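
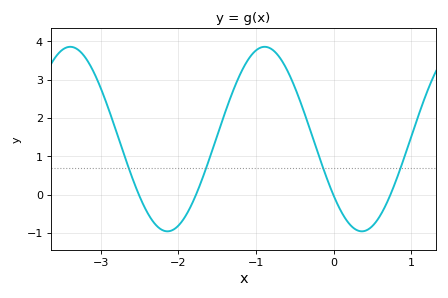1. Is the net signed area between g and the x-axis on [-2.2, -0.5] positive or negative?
positive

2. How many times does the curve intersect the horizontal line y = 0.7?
4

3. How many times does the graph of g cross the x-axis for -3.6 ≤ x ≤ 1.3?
4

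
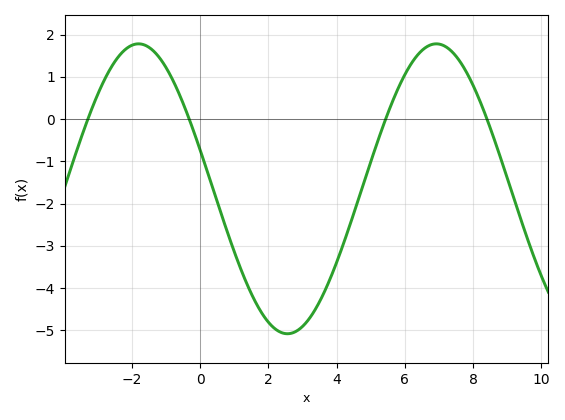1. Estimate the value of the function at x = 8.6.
-0.433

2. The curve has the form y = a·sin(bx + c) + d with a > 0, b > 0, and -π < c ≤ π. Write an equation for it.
y = 3.43sin(0.72x + 2.87) - 1.65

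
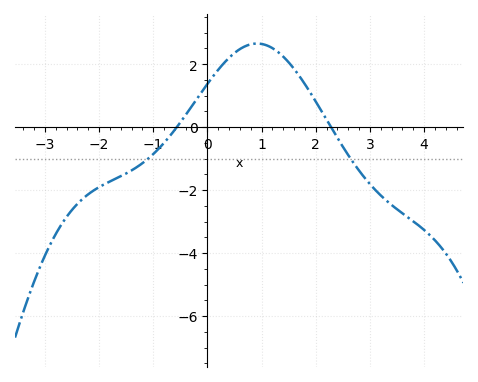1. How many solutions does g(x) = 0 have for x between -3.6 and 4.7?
2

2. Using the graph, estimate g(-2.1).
-2.01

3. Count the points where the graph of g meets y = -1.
2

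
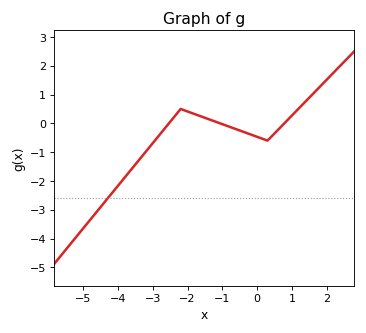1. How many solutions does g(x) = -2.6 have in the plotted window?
1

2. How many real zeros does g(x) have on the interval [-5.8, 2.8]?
3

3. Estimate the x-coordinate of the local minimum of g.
0.3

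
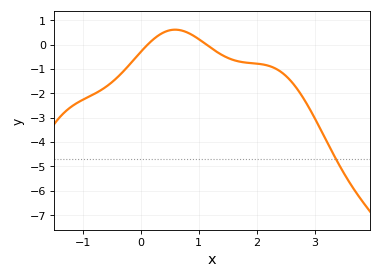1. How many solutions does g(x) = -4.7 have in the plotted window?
1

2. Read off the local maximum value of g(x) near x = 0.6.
0.615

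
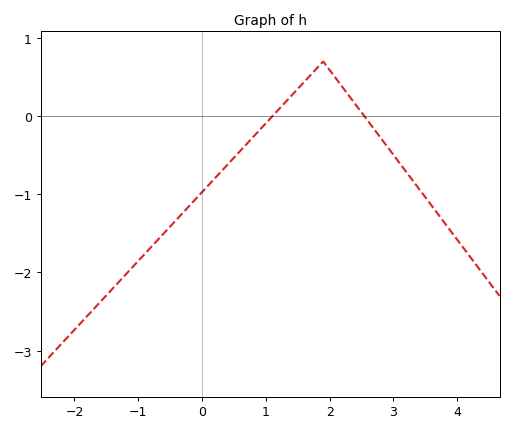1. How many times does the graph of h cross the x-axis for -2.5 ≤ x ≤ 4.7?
2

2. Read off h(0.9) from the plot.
-0.18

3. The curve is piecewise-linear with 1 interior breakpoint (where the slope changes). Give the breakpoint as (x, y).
(1.9, 0.7)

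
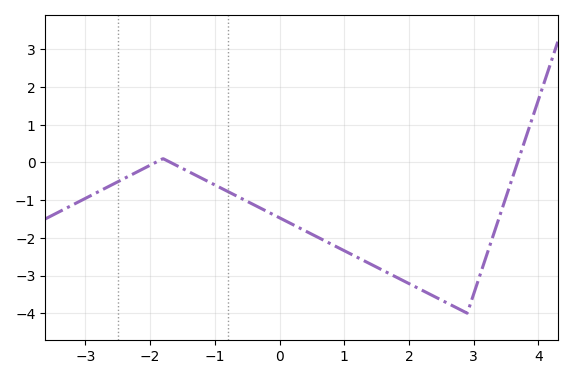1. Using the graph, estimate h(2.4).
-3.6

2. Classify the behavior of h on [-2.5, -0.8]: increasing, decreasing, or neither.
neither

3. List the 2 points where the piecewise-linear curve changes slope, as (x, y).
(-1.8, 0.1); (2.9, -4)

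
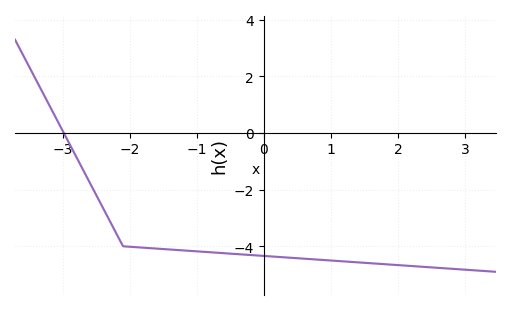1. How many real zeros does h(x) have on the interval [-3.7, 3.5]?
1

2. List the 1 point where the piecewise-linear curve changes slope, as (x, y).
(-2.1, -4)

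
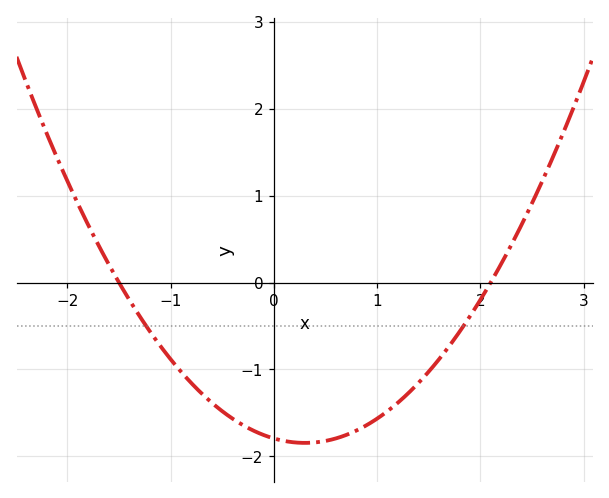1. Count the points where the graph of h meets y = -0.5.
2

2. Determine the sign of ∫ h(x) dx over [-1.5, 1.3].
negative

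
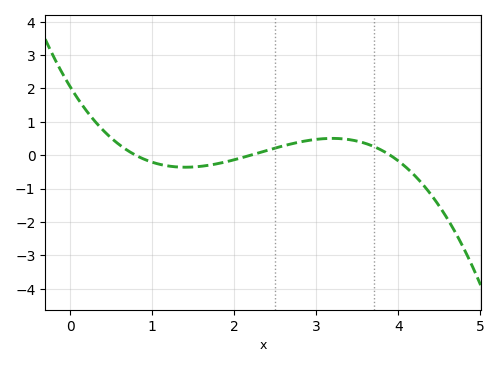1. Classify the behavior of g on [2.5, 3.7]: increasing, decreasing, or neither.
neither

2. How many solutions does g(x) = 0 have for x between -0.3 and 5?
3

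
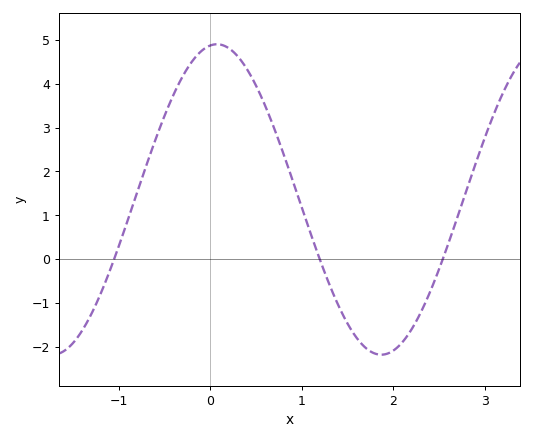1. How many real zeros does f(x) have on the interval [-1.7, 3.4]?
3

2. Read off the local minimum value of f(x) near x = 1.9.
-2.2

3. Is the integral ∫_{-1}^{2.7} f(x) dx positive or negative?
positive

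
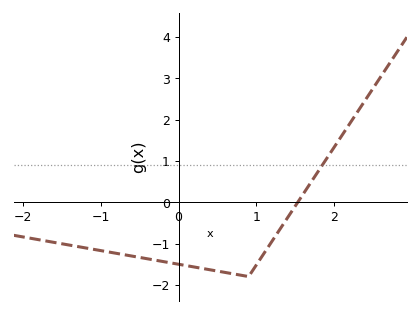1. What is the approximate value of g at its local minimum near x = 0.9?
-1.8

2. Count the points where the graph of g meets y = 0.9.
1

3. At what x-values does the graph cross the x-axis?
1.53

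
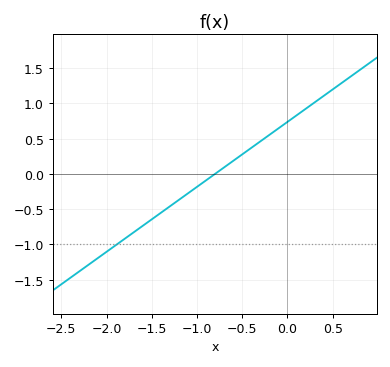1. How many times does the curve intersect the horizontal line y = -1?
1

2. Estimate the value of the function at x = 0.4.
1.1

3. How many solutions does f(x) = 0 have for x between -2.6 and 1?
1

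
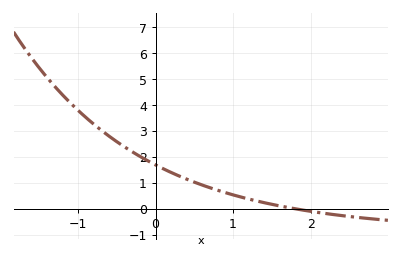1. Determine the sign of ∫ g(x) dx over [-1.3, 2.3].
positive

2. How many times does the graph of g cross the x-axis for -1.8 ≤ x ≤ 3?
1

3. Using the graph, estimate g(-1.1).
4.08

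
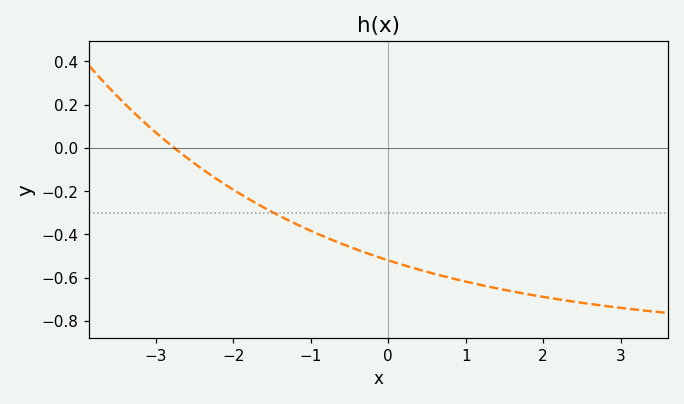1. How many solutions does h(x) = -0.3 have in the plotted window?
1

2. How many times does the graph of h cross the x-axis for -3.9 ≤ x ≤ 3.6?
1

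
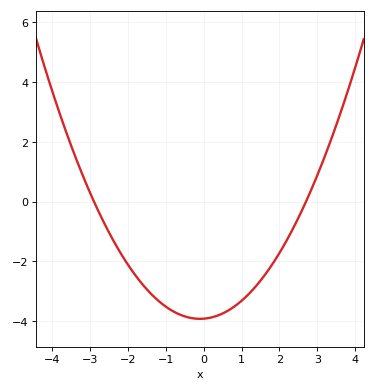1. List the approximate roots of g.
-3, 2.6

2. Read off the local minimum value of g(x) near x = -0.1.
-4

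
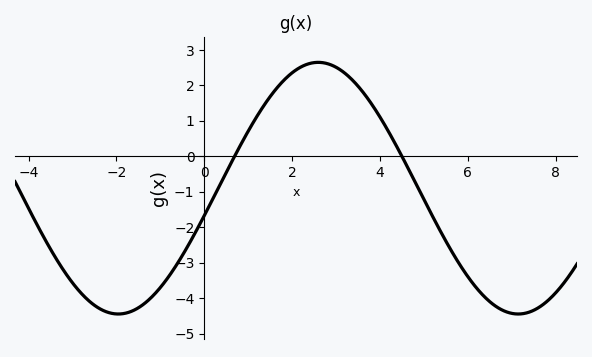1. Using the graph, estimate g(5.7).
-2.82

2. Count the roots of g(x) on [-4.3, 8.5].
2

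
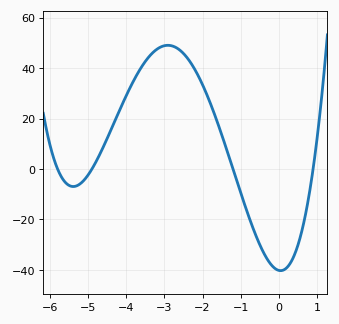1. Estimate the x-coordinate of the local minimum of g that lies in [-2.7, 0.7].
0.05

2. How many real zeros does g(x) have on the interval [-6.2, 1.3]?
4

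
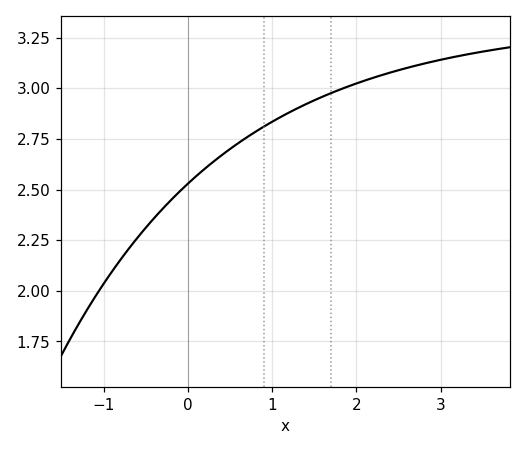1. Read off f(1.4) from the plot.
2.92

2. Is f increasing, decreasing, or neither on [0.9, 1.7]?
increasing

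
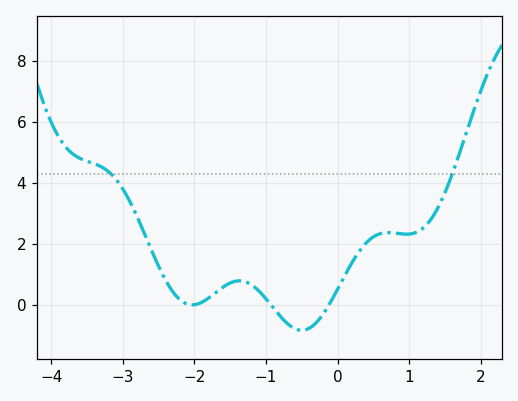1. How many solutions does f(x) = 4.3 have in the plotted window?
2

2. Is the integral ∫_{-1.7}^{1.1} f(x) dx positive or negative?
positive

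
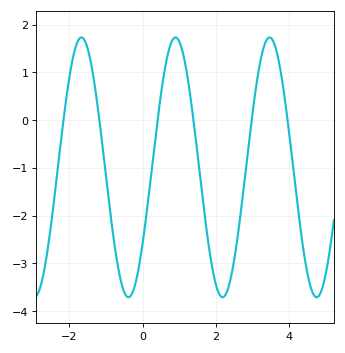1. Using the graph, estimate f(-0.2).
-3.44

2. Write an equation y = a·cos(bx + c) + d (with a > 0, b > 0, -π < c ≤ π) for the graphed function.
y = 2.72cos(2.45x - 2.2) - 0.99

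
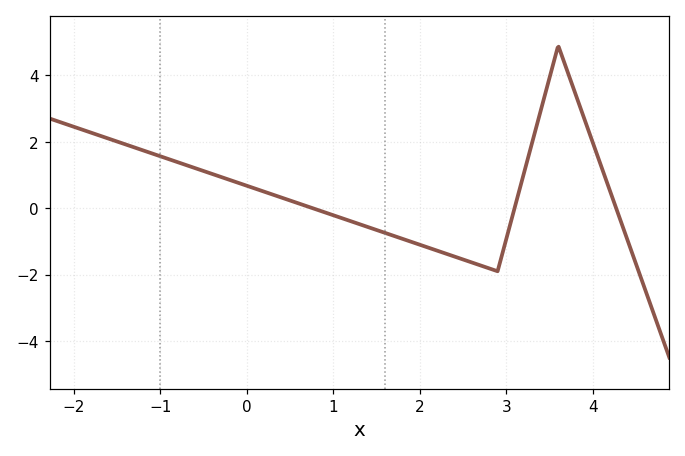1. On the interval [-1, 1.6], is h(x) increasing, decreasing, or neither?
decreasing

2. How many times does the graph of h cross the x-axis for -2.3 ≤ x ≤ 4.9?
3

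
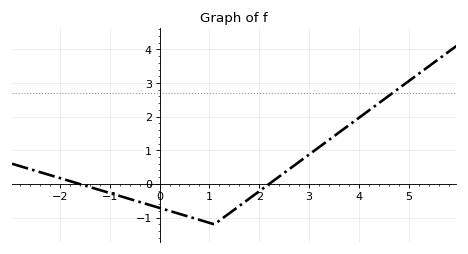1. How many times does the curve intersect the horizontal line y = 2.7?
1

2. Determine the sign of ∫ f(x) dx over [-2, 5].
positive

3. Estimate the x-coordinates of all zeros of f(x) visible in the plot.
-1.61, 2.2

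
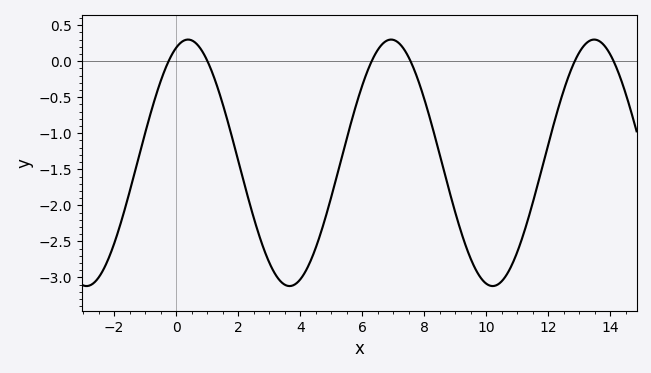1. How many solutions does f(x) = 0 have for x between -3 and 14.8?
6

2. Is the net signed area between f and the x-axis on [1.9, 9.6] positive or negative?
negative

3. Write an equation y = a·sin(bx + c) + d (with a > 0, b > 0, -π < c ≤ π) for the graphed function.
y = 1.71sin(0.96x + 1.2) - 1.41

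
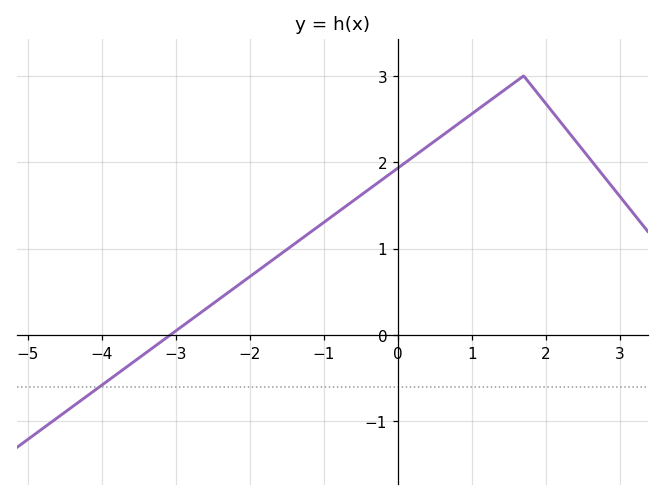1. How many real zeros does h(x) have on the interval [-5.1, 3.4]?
1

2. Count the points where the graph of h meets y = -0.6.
1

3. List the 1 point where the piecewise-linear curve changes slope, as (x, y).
(1.7, 3)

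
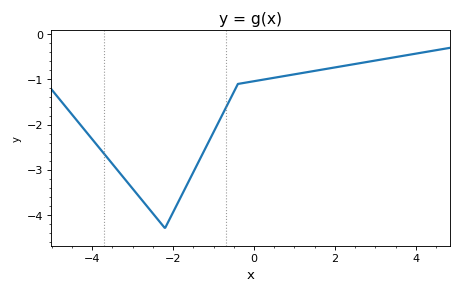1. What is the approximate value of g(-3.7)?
-2.7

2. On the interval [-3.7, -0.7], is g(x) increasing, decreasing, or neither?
neither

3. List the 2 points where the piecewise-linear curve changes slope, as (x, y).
(-2.2, -4.3); (-0.4, -1.1)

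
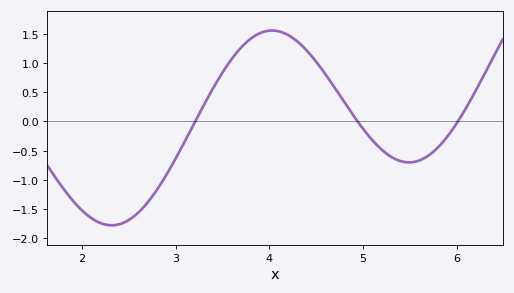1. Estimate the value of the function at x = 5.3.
-0.6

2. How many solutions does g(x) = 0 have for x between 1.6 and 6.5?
3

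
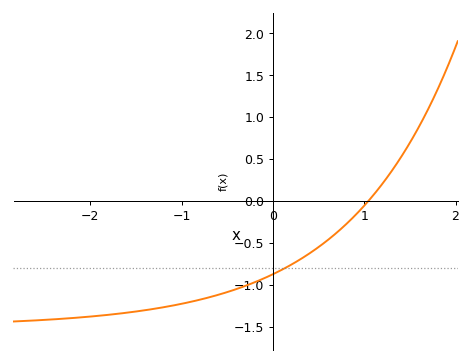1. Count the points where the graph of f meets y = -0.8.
1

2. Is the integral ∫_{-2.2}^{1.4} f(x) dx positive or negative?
negative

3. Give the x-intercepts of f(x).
1.04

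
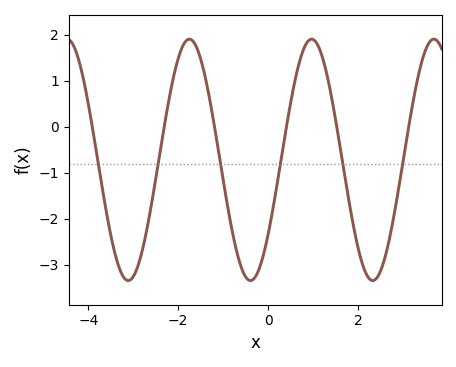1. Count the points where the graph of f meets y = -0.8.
6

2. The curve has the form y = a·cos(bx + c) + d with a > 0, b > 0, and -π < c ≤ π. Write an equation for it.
y = 2.62cos(2.3x - 2.2) - 0.72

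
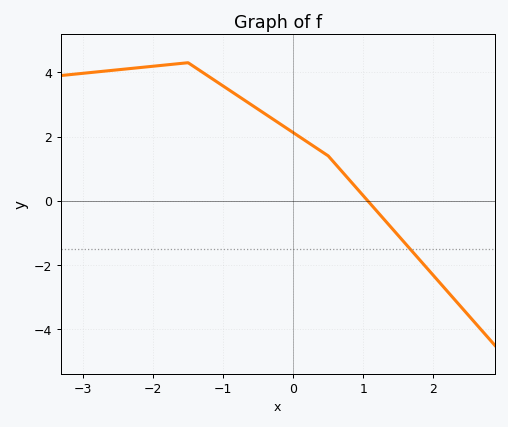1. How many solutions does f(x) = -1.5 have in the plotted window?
1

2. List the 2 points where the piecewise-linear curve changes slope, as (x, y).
(-1.5, 4.3); (0.5, 1.4)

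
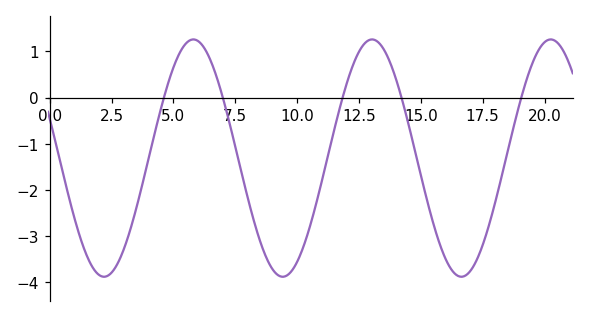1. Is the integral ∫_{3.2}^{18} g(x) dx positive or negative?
negative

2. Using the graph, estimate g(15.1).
-1.9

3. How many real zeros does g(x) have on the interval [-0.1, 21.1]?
5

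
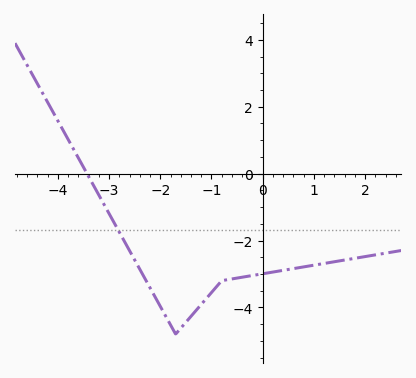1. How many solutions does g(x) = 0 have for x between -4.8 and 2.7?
1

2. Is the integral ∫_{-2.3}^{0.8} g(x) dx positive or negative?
negative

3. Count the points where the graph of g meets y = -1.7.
1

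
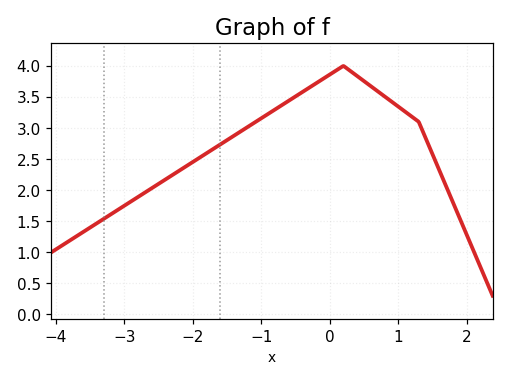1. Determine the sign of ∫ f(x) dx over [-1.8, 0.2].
positive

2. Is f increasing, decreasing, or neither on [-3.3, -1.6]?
increasing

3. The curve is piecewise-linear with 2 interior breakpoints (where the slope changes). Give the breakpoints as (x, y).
(0.2, 4); (1.3, 3.1)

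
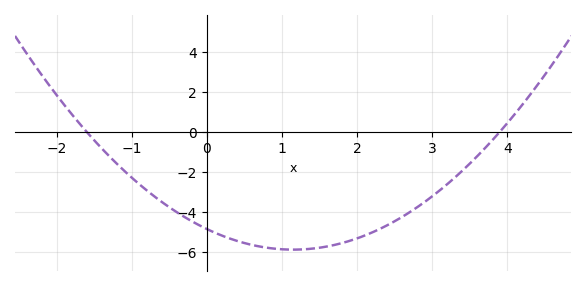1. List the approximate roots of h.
-1.6, 3.9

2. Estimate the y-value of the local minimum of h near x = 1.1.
-5.9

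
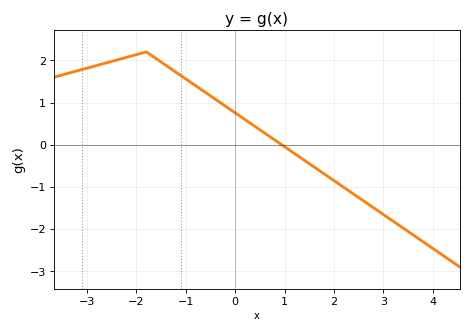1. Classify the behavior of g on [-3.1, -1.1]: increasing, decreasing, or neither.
neither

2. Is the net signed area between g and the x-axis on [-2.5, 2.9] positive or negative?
positive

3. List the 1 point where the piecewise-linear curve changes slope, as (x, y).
(-1.8, 2.2)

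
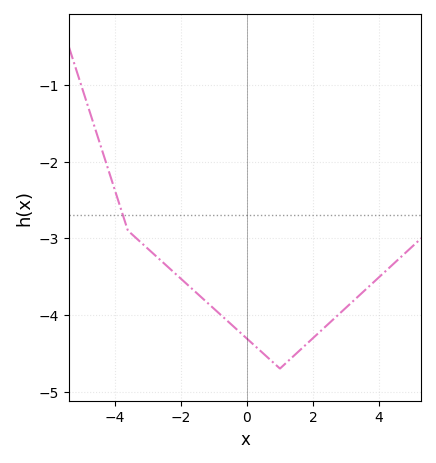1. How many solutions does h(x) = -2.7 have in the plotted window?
1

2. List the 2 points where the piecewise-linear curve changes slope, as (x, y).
(-3.6, -2.9); (1, -4.7)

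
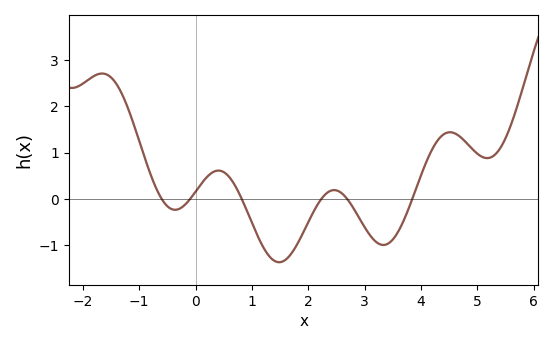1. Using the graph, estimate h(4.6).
1.4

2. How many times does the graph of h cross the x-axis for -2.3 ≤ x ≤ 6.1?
6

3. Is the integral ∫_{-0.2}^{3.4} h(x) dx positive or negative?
negative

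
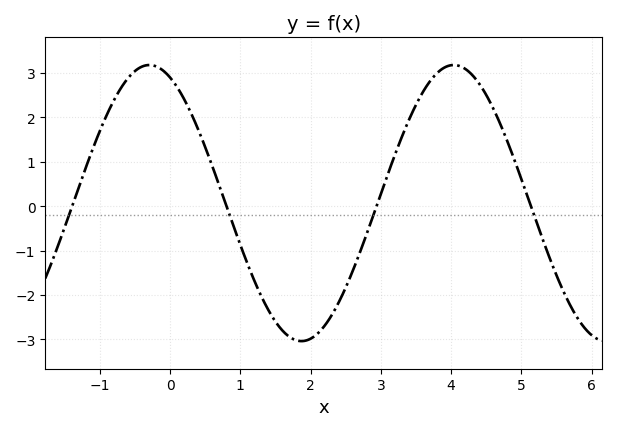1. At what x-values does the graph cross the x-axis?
-1.4, 0.8, 3, 5.2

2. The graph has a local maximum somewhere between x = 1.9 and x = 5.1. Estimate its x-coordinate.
4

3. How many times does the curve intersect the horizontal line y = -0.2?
4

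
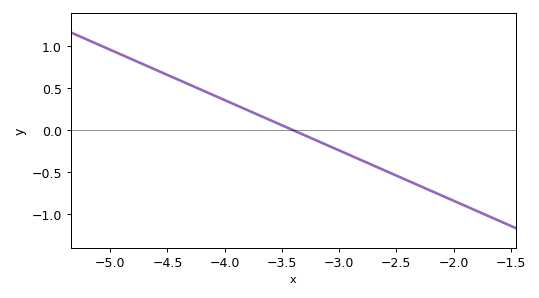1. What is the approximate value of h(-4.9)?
0.9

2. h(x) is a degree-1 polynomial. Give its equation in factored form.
y = -0.6(x + 3.4)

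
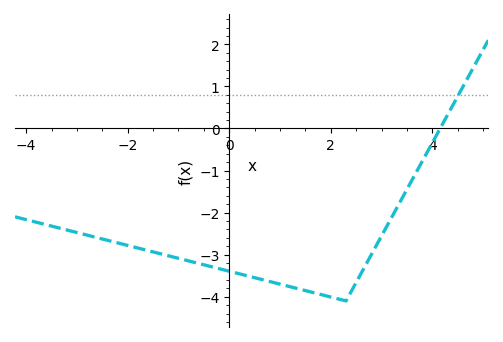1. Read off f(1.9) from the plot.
-4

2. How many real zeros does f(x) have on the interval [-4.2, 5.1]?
1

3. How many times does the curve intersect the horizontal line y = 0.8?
1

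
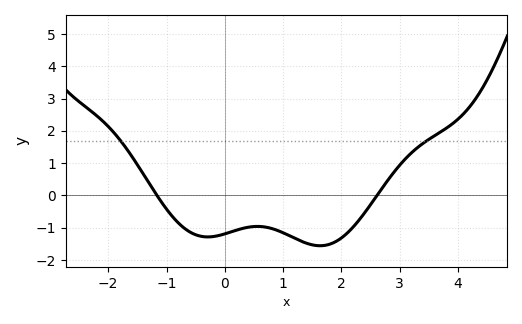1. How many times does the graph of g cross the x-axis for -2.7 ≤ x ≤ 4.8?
2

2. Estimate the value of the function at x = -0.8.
-0.8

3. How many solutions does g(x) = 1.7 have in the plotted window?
2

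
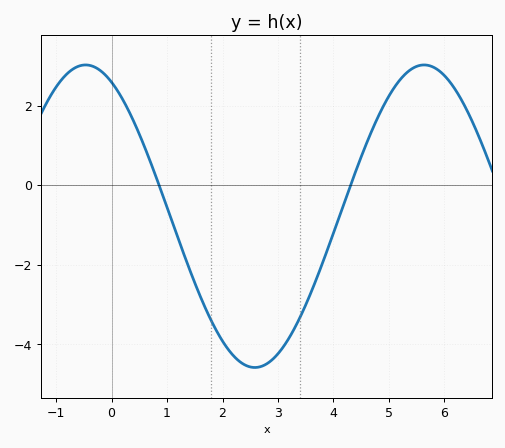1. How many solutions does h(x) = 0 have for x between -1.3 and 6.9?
2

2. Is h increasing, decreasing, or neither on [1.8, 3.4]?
neither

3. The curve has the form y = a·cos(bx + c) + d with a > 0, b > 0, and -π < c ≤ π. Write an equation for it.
y = 3.8cos(1x + 0.48) - 0.78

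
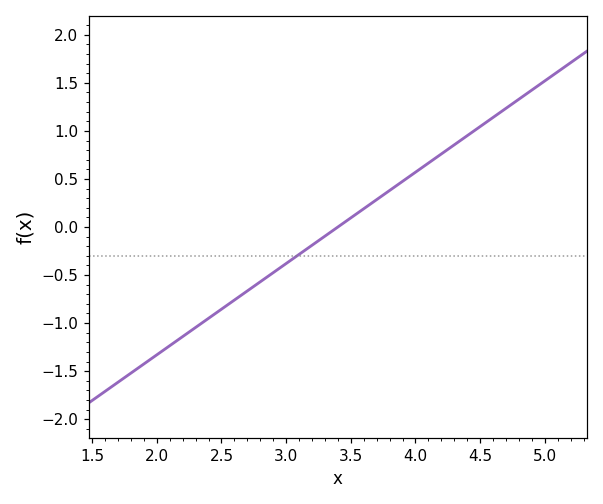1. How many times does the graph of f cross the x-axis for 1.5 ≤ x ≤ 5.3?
1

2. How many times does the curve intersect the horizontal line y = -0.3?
1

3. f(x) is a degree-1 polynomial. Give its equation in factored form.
y = 0.95(x - 3.4)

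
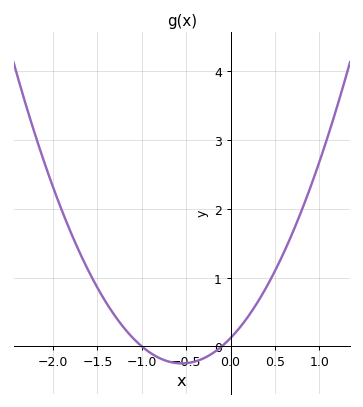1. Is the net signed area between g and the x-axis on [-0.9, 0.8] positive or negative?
positive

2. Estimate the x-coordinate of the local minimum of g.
-0.55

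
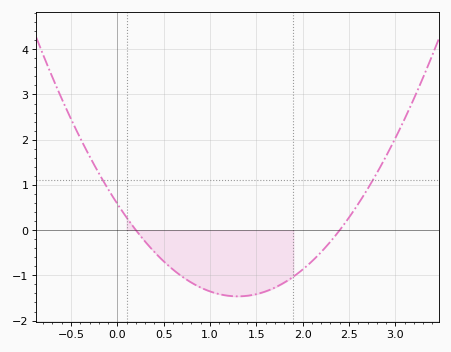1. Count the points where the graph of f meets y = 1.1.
2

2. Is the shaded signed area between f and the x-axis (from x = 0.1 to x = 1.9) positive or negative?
negative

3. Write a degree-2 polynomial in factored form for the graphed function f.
y = 1.21(x - 0.2)(x - 2.4)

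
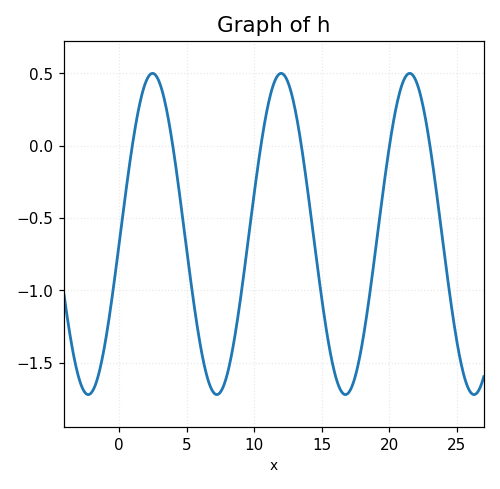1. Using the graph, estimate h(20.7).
0.35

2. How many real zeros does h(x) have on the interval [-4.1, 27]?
6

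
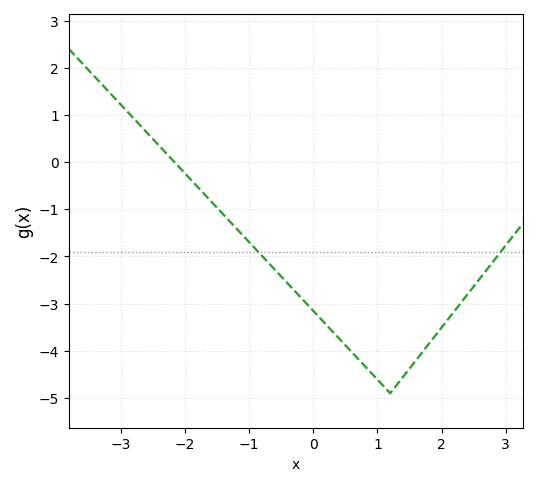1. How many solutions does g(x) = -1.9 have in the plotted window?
2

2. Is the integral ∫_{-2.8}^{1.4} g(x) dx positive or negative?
negative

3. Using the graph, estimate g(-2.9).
1.1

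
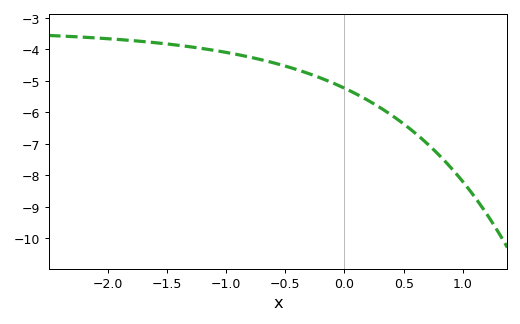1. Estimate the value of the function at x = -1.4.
-3.9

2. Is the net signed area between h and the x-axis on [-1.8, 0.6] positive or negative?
negative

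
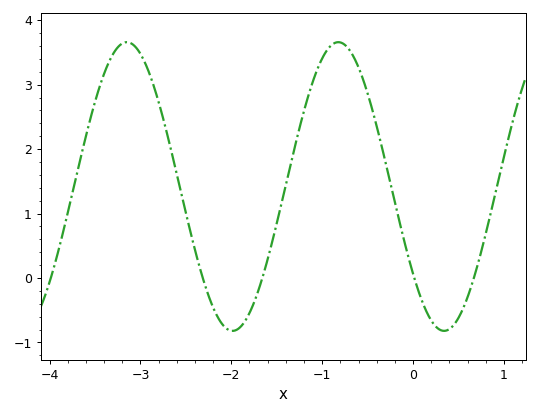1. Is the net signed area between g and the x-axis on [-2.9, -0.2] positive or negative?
positive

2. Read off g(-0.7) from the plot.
3.54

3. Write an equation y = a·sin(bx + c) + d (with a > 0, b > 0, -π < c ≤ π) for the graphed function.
y = 2.24sin(2.7x - 2.49) + 1.42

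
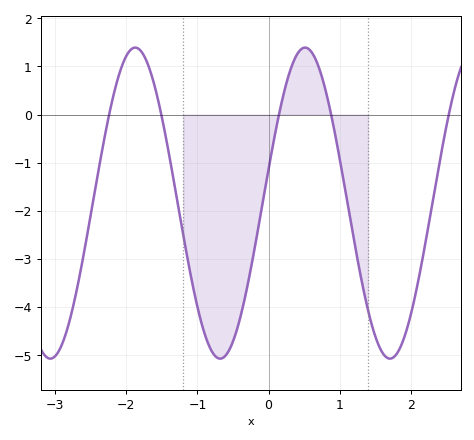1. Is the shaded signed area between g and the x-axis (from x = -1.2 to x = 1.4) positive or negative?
negative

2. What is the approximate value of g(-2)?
1.22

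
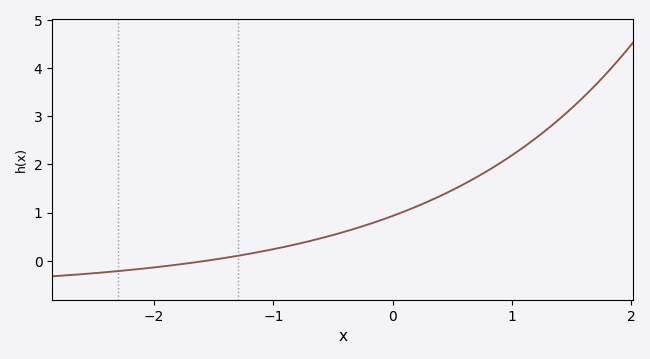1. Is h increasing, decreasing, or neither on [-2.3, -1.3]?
increasing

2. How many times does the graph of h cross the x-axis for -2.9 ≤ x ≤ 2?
1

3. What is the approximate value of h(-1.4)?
0.1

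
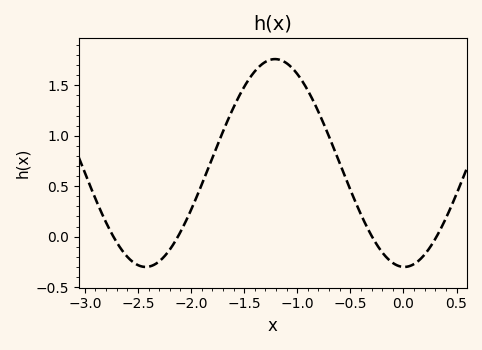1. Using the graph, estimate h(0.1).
-0.25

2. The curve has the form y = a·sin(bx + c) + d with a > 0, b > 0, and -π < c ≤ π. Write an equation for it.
y = 1.03sin(2.6x - 1.6) + 0.73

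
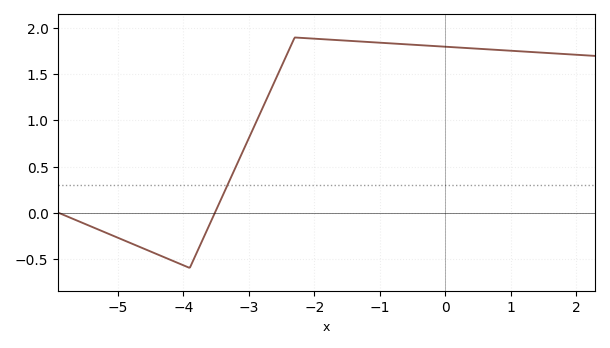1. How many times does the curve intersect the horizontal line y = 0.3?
1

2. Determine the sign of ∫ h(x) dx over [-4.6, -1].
positive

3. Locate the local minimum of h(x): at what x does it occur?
-3.8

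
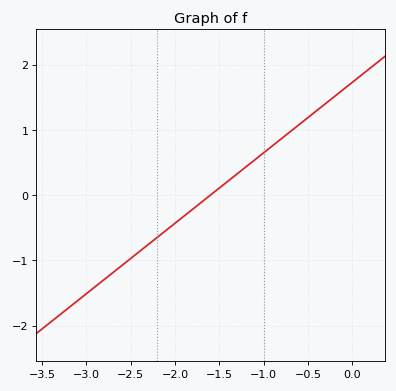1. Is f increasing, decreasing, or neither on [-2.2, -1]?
increasing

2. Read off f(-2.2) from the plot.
-0.6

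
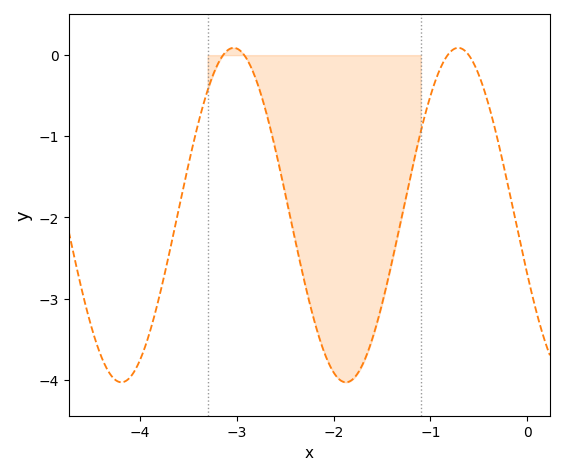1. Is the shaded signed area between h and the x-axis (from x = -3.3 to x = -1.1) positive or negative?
negative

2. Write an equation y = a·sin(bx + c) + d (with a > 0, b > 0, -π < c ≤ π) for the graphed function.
y = 2.06sin(2.71x - 2.78) - 1.97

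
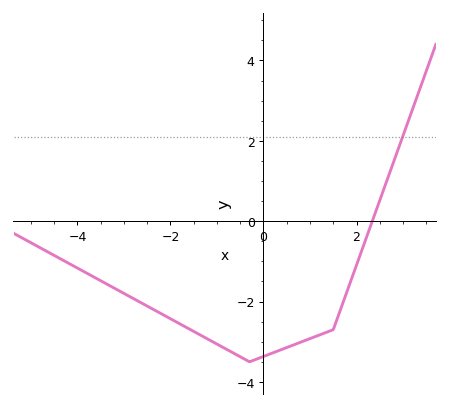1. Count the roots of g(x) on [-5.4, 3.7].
1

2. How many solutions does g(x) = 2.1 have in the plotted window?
1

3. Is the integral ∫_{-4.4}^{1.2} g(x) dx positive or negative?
negative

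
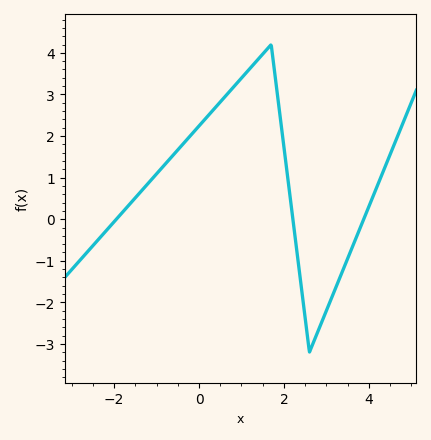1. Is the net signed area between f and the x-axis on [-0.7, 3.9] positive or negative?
positive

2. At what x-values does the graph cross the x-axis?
-2, 2.2, 3.8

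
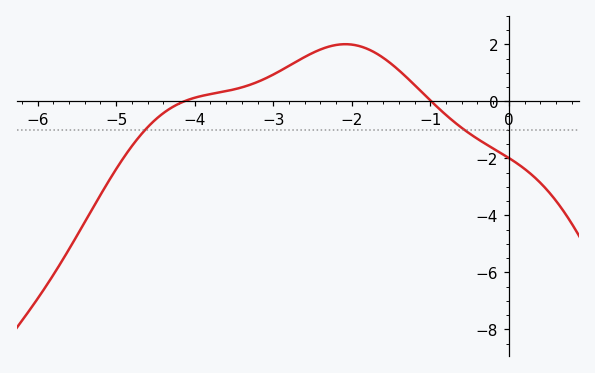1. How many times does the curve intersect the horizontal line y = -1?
2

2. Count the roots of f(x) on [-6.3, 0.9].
2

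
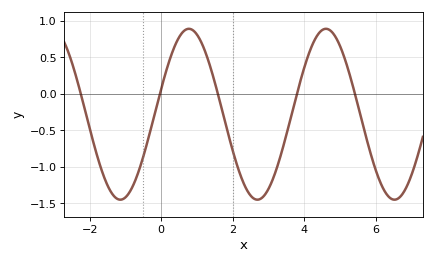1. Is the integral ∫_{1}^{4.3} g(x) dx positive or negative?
negative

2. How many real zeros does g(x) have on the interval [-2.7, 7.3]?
5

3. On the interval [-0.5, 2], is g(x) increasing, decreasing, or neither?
neither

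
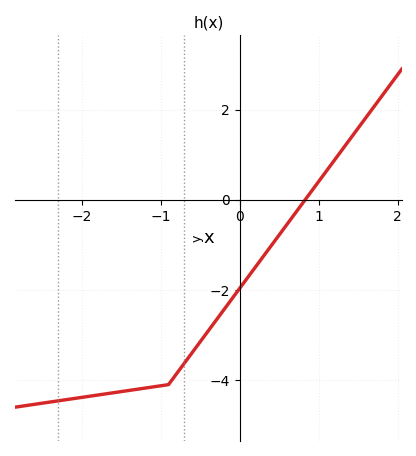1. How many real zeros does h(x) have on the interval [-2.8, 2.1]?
1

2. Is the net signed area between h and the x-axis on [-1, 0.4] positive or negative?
negative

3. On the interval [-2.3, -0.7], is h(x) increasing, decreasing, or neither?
increasing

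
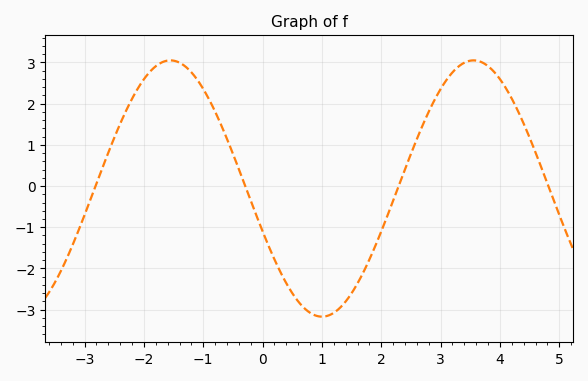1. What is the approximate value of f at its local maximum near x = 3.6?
3.05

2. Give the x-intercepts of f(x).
-2.82, -0.293, 2.29, 4.82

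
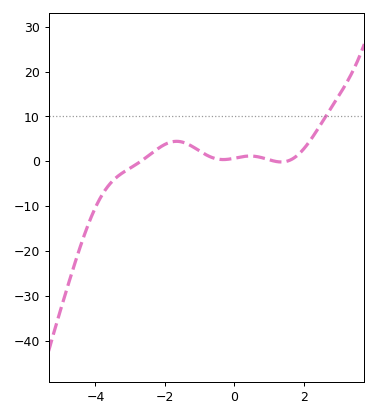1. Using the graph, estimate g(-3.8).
-7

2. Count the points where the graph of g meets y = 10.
1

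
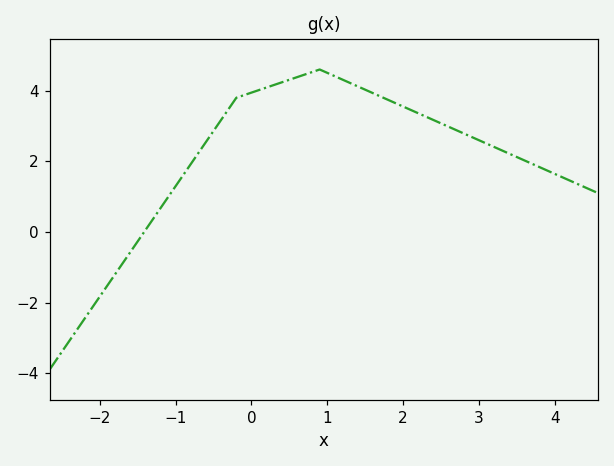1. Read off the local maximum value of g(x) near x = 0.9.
4.6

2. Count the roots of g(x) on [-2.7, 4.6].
1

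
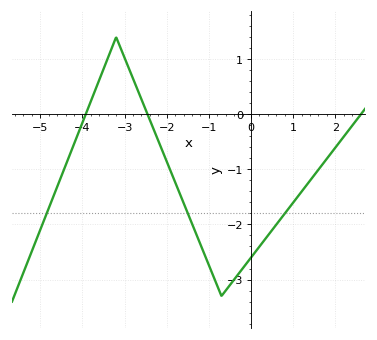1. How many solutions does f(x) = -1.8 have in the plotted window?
3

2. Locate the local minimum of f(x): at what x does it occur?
-0.8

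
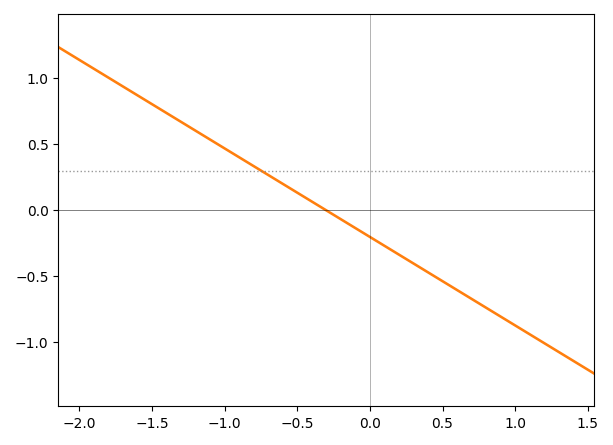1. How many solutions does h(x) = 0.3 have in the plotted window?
1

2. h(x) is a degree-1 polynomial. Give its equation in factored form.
y = -0.67(x + 0.3)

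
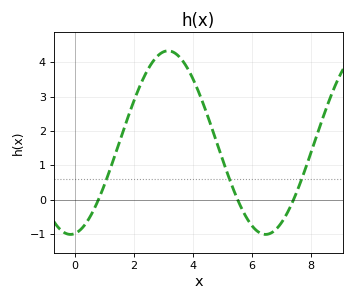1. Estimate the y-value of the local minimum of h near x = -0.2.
-1.01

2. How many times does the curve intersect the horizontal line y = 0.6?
3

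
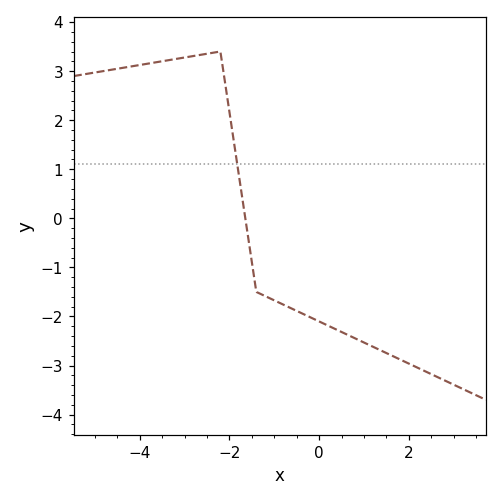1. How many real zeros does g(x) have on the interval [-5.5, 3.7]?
1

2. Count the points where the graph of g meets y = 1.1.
1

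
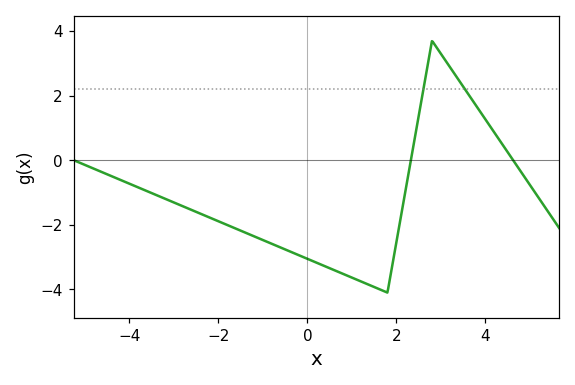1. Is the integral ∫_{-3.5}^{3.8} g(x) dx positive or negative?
negative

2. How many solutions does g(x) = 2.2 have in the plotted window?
2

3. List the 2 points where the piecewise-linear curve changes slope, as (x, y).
(1.8, -4.1); (2.8, 3.7)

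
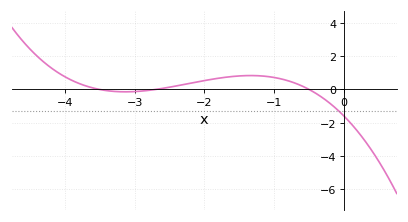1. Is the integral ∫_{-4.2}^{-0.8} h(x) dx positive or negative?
positive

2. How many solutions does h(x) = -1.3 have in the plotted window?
1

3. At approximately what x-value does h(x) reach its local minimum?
-3.13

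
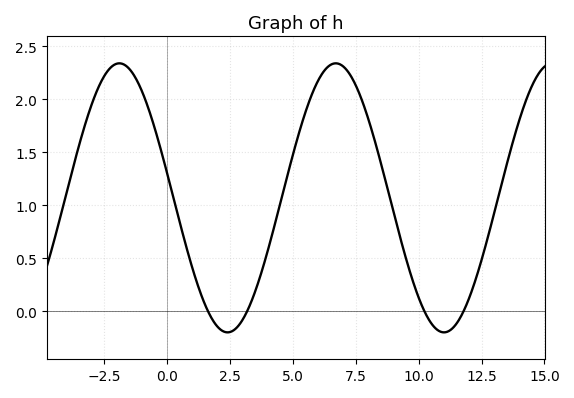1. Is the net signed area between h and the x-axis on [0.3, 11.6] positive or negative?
positive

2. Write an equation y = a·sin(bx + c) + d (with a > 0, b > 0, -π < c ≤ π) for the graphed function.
y = 1.27sin(0.73x + 3) + 1.07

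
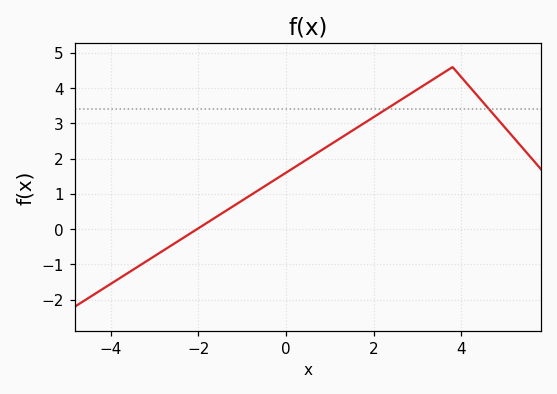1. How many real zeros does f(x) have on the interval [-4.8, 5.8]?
1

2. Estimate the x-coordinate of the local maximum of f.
3.8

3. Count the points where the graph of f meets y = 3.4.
2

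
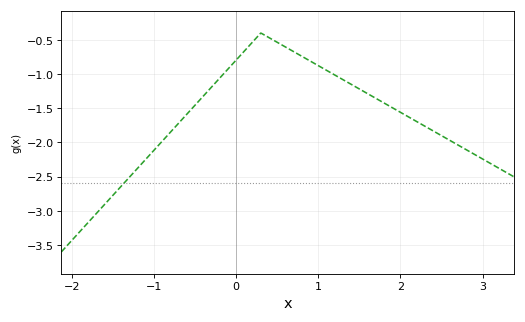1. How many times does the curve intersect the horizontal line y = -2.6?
1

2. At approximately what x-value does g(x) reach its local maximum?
0.3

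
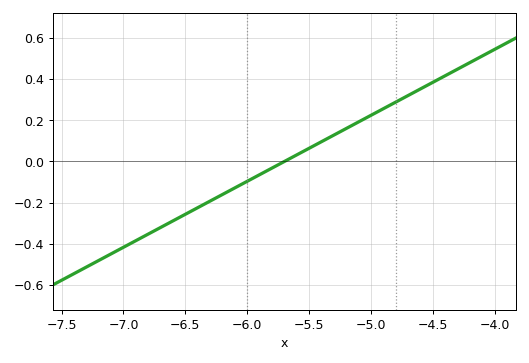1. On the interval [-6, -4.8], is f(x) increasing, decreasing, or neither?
increasing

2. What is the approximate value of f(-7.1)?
-0.44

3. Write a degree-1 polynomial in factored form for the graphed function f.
y = 0.32(x + 5.7)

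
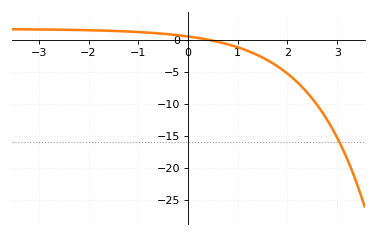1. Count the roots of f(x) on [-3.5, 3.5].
1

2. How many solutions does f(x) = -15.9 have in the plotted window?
1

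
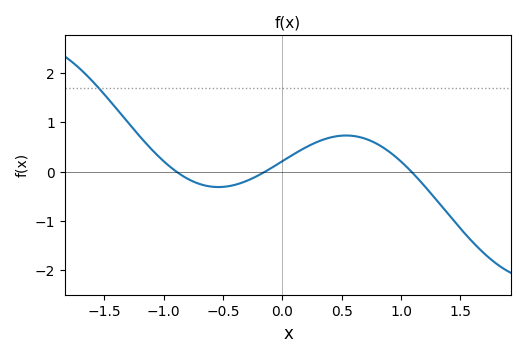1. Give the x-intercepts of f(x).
-0.892, -0.143, 1.09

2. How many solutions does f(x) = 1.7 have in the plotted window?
1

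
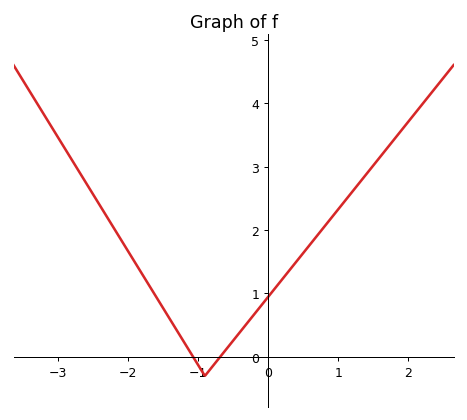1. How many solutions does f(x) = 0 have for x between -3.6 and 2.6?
2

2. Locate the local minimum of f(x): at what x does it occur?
-0.899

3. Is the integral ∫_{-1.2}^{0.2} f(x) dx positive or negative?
positive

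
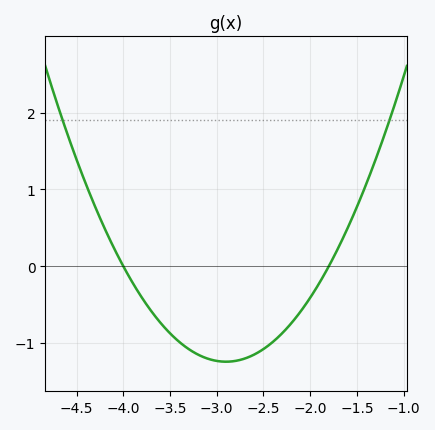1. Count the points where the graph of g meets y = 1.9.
2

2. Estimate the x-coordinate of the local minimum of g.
-2.9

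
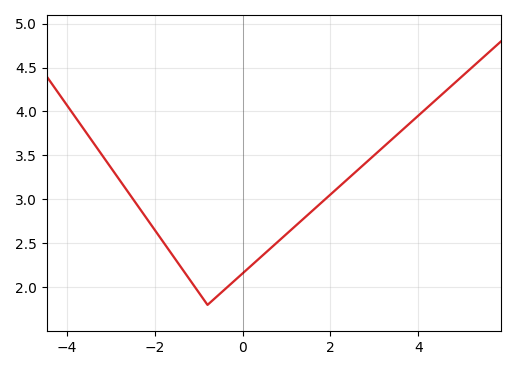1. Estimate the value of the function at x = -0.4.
2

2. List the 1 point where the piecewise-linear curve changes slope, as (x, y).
(-0.8, 1.8)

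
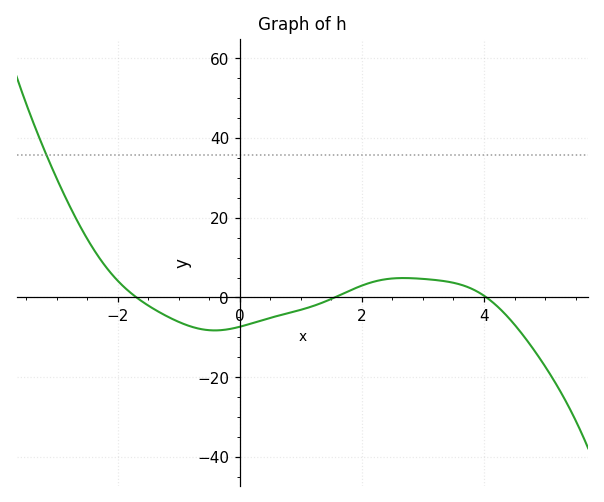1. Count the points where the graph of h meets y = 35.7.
1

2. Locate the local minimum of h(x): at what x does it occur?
-0.4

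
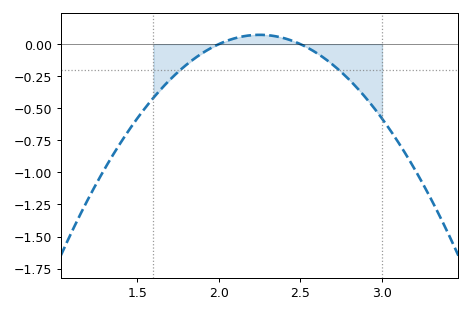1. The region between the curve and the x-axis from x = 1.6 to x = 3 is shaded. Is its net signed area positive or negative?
negative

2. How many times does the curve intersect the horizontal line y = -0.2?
2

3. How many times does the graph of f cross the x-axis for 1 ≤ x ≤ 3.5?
2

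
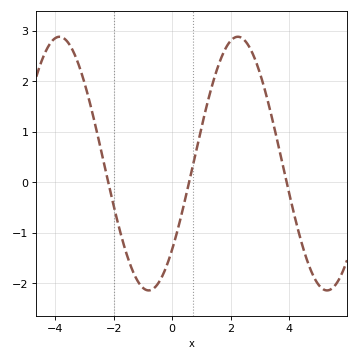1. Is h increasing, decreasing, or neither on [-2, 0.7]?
neither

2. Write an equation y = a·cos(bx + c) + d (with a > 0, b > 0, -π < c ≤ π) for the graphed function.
y = 2.51cos(1.03x - 2.31) + 0.37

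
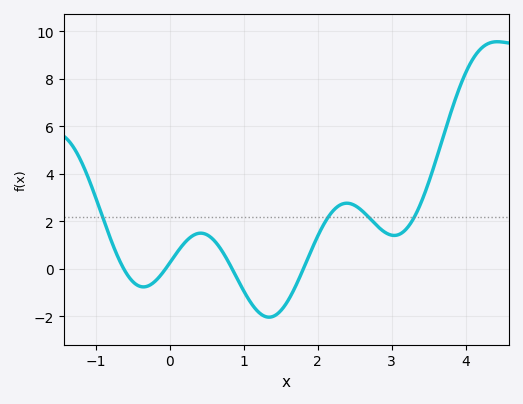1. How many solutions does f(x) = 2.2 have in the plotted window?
4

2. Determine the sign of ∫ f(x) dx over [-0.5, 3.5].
positive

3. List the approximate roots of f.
-0.6, -0.1, 0.8, 1.8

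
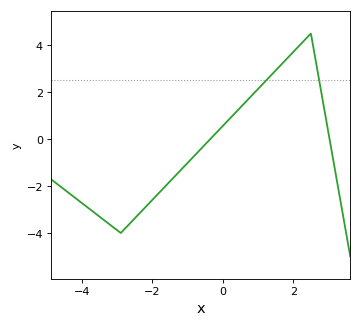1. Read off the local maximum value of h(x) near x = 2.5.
4.4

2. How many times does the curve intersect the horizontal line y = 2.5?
2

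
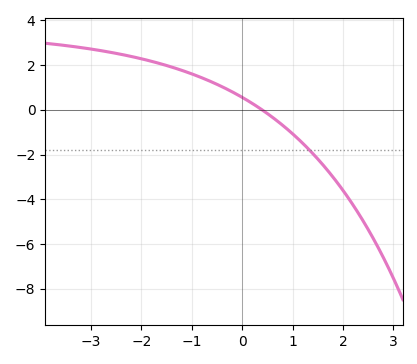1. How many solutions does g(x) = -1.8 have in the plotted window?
1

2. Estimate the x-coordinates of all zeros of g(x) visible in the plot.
0.4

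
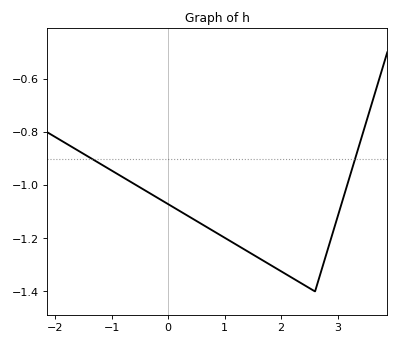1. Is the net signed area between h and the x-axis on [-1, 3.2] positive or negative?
negative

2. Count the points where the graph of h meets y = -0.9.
2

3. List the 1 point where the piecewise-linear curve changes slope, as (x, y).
(2.6, -1.4)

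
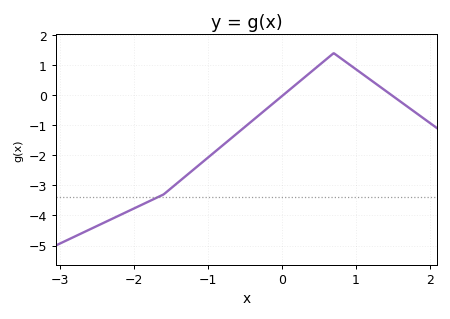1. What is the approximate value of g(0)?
0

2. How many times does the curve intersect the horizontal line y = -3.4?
1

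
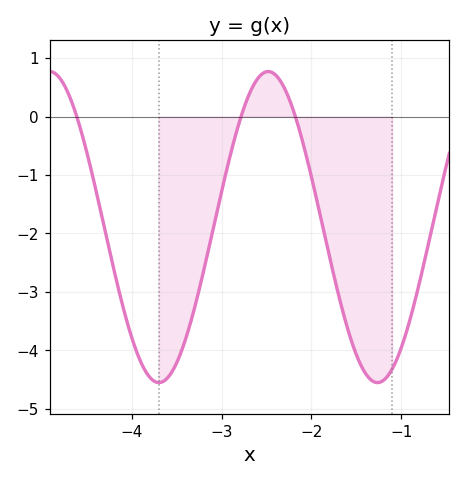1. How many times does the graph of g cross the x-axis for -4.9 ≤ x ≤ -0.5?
3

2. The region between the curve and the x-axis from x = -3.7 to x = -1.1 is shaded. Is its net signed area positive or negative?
negative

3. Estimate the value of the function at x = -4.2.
-2.6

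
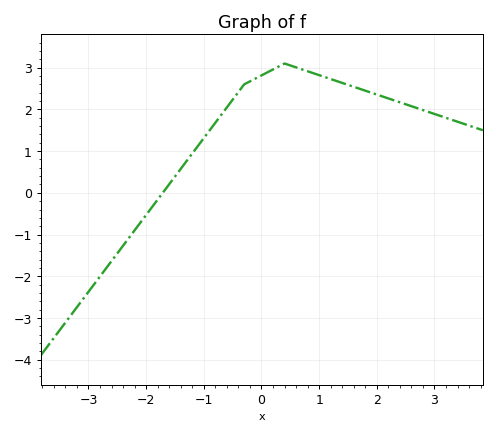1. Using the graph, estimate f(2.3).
2.22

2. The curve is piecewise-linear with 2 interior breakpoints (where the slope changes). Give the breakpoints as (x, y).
(-0.3, 2.6); (0.4, 3.1)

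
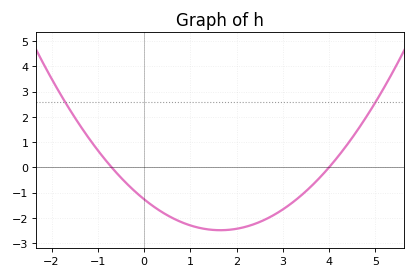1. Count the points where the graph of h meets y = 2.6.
2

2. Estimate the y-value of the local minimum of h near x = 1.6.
-2.5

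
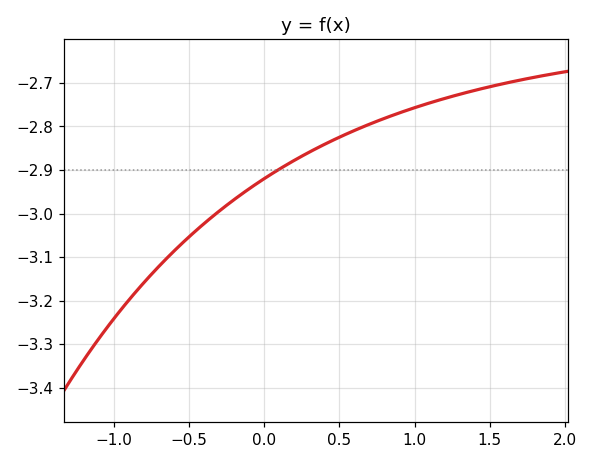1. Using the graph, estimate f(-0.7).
-3.12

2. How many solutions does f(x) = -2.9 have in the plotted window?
1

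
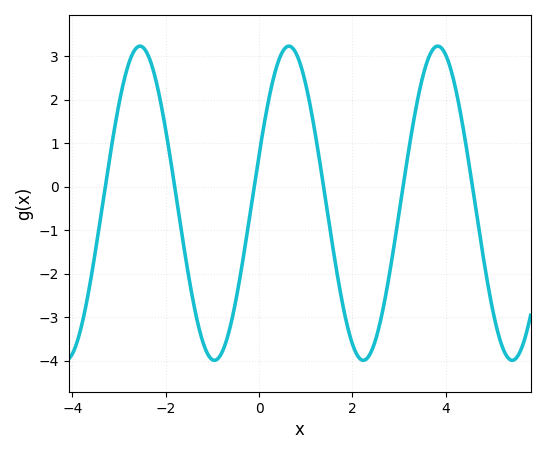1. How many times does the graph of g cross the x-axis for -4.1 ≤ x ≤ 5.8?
6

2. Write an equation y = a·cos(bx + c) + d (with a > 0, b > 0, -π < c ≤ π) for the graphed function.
y = 3.61cos(2x - 1.3) - 0.38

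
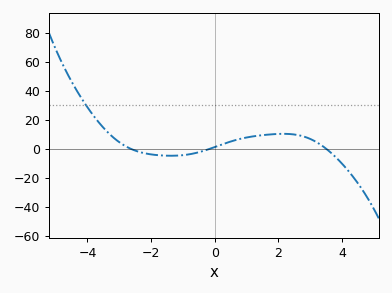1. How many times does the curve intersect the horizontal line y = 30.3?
1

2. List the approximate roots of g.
-2.6, -0.2, 3.6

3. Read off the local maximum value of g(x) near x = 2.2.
10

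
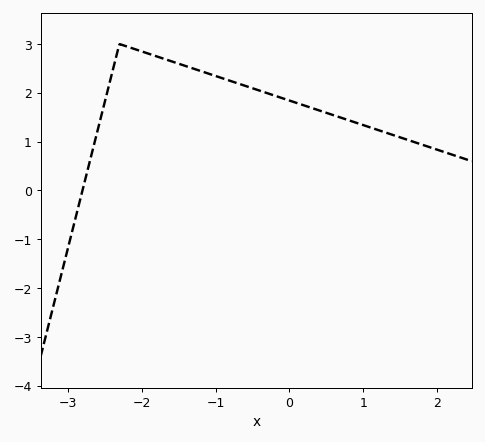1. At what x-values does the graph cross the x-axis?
-2.8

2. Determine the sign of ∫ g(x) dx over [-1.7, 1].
positive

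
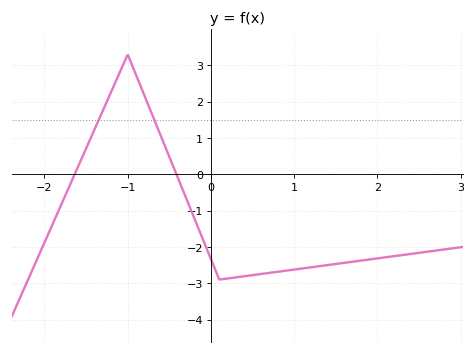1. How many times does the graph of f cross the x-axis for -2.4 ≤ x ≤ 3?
2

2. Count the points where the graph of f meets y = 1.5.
2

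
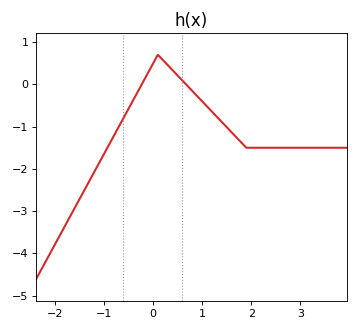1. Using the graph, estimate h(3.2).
-1.5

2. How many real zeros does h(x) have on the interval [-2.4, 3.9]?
2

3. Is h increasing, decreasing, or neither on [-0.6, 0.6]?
neither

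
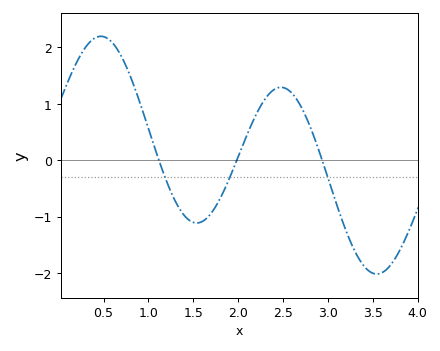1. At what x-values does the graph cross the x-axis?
1.1, 2, 2.9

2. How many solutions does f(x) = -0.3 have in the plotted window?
3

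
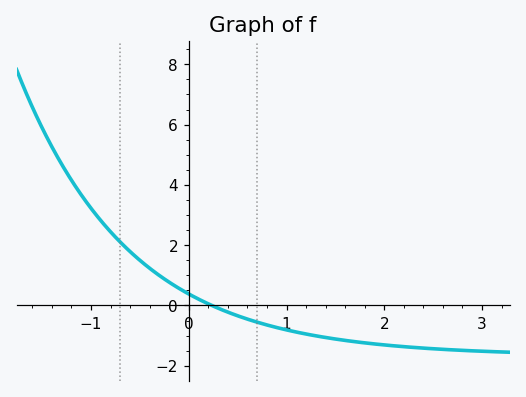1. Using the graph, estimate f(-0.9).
2.8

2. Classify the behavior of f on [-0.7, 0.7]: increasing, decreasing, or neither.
decreasing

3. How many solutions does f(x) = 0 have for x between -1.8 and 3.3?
1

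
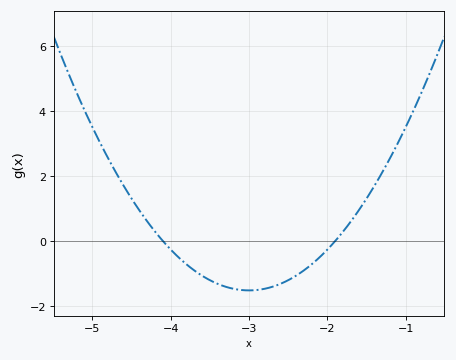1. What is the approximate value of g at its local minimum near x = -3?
-1.52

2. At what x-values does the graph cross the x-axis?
-4.1, -1.9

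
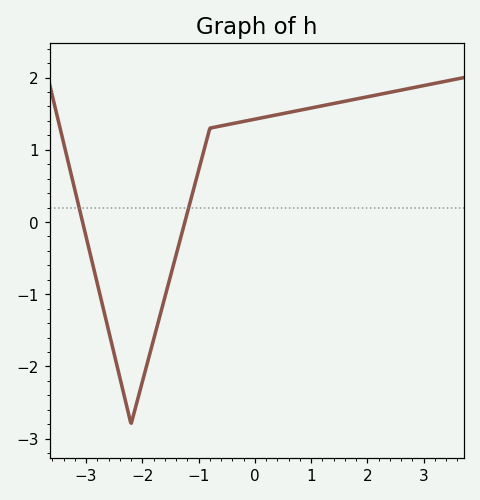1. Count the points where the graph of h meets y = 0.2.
2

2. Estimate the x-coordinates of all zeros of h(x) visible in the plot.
-3.1, -1.2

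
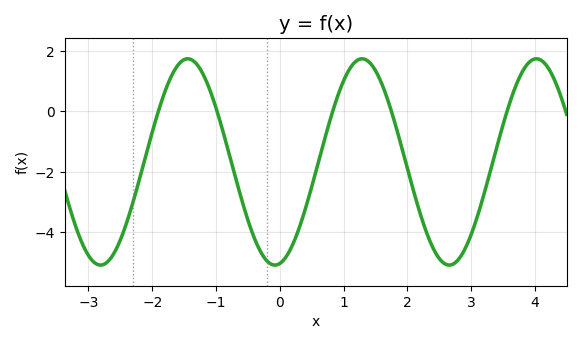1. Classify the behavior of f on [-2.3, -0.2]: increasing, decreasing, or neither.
neither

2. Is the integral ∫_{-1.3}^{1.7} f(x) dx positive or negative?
negative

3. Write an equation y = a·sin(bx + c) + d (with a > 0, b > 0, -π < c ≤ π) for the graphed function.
y = 3.41sin(2.3x - 1.39) - 1.67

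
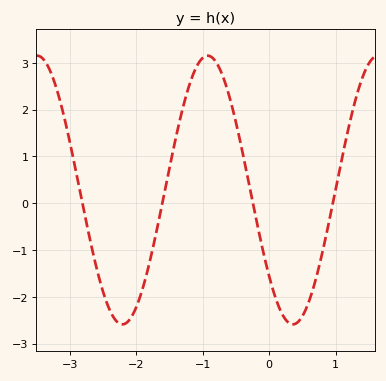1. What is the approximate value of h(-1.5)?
0.754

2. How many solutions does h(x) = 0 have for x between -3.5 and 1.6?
4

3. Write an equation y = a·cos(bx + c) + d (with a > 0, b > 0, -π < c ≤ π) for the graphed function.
y = 2.87cos(2.45x + 2.27) + 0.28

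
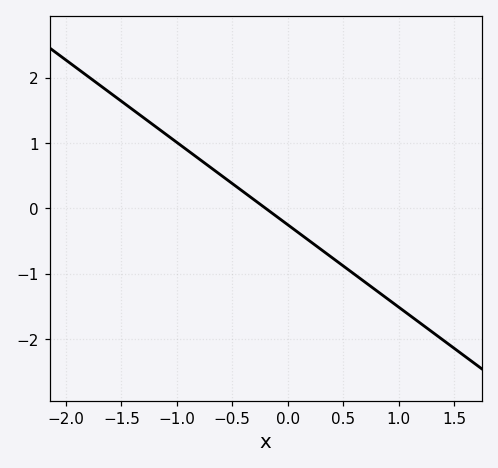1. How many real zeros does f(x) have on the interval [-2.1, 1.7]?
1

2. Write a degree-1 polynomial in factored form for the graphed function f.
y = -1.26(x + 0.2)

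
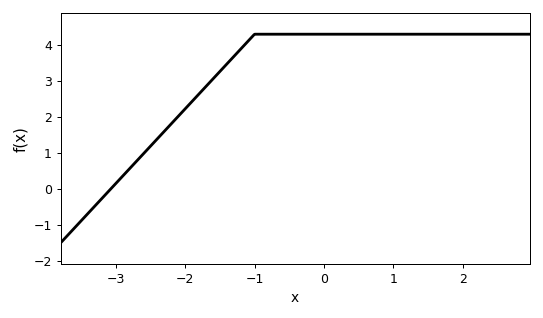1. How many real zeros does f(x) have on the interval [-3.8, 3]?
1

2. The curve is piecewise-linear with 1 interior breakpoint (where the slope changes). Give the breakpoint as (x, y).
(-1, 4.3)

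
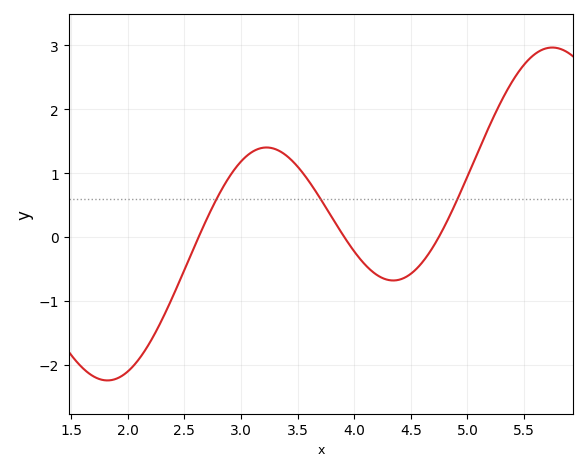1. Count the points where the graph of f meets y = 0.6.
3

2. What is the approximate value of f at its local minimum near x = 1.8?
-2.2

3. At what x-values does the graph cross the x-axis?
2.6, 3.9, 4.7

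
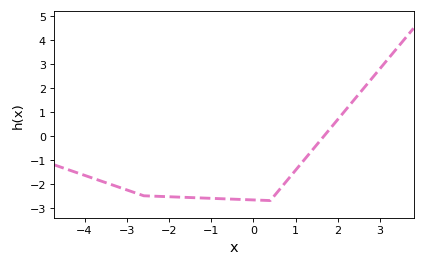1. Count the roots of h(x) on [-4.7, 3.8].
1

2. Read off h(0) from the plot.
-2.7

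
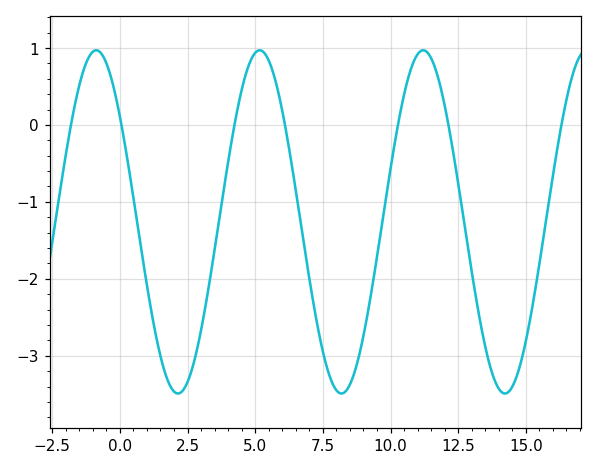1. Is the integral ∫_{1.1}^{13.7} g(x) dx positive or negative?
negative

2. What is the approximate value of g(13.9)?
-3.36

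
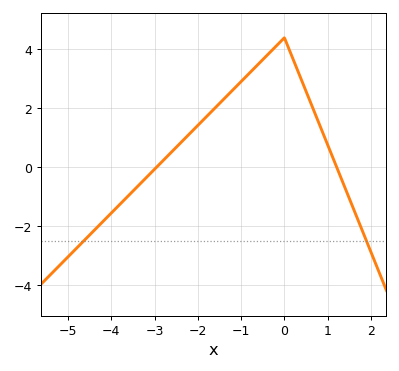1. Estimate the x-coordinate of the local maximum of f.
0.001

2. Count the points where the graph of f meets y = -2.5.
2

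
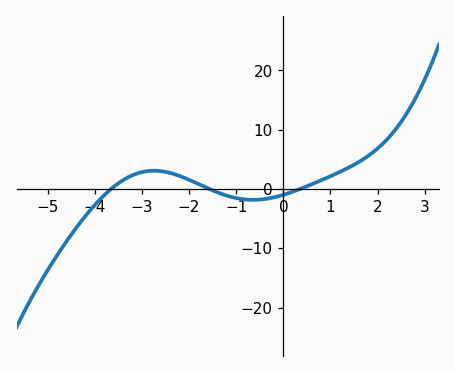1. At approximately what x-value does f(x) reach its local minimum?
-0.641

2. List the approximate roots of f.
-3.66, -1.57, 0.352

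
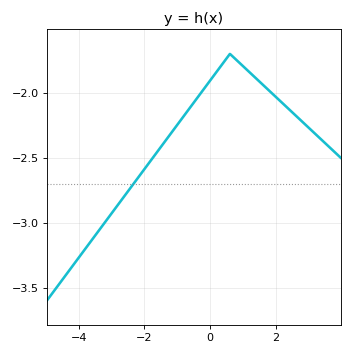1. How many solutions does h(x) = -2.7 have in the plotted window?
1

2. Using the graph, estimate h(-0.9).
-2.21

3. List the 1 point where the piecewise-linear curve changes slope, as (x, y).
(0.6, -1.7)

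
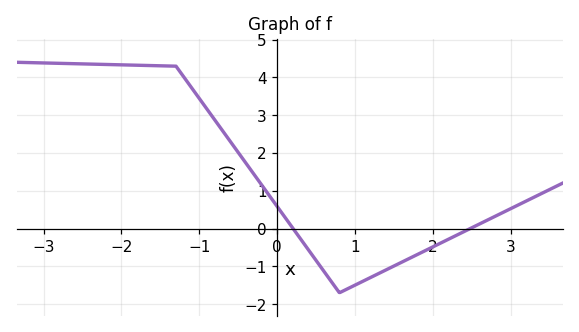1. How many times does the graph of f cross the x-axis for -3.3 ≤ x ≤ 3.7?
2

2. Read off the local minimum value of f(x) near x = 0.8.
-1.7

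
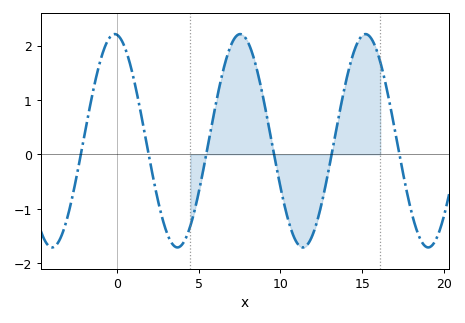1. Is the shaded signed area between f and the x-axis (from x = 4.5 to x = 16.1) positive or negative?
positive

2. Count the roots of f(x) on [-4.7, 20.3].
6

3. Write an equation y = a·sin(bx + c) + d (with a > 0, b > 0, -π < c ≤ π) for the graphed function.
y = 1.96sin(0.82x + 1.67) + 0.25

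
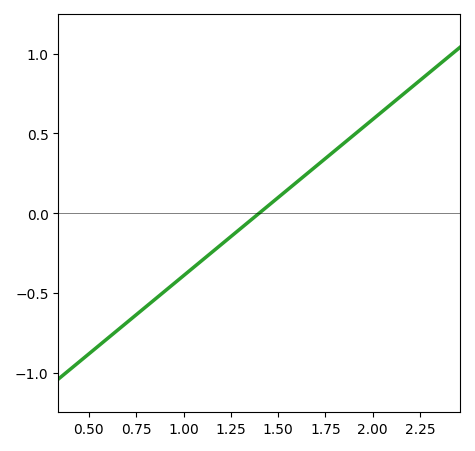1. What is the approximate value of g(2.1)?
0.686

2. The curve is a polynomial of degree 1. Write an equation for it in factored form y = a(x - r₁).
y = 0.98(x - 1.4)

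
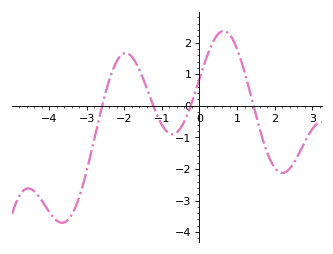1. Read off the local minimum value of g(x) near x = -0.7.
-0.901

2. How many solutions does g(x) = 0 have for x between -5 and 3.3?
4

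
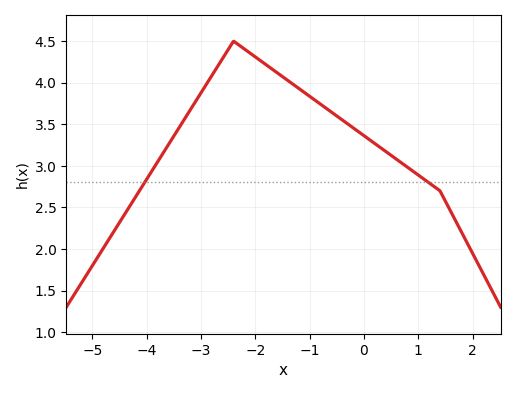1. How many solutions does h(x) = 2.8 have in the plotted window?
2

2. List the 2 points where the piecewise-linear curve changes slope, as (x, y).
(-2.4, 4.5); (1.4, 2.7)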